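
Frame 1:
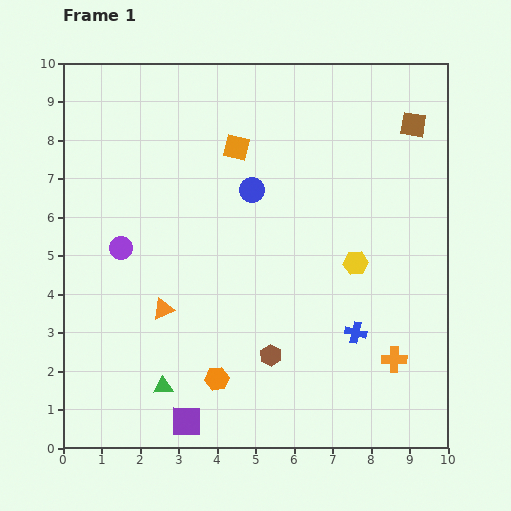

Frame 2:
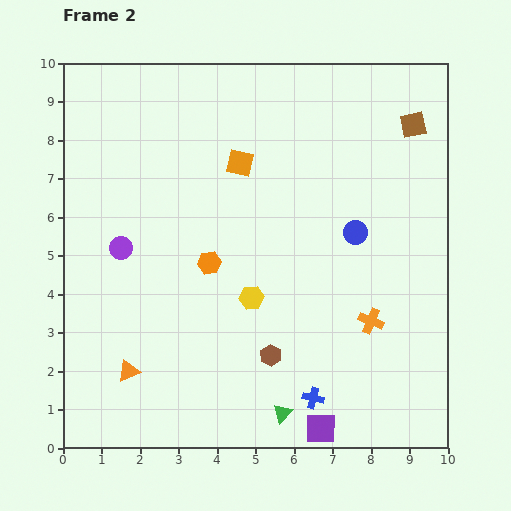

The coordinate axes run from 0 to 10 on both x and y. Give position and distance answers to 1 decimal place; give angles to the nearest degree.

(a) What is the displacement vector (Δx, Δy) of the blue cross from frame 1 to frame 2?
(-1.1, -1.7)

The blue cross was at (7.6, 3.0) in frame 1 and (6.5, 1.3) in frame 2.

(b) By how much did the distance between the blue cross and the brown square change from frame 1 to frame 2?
+2.0

Distance in frame 1: 5.6. Distance in frame 2: 7.6.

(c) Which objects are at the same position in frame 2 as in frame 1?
the brown square, the brown hexagon, the purple circle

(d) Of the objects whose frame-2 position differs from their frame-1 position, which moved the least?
the orange square

(moved 0.4)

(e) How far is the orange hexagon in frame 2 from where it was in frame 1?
3.0

The orange hexagon moved from (4.0, 1.8) to (3.8, 4.8), a distance of √(0.2² + 3.0²) ≈ 3.0.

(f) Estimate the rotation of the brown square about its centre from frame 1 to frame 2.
20° counter-clockwise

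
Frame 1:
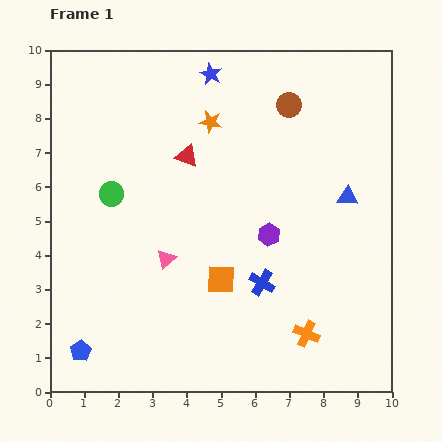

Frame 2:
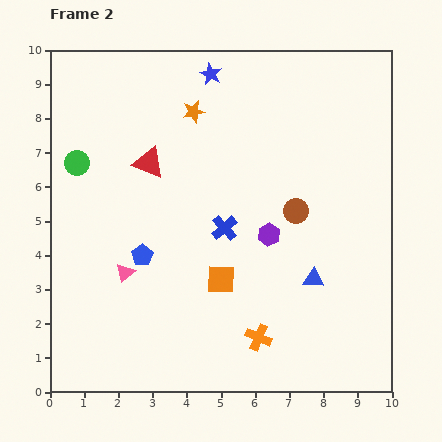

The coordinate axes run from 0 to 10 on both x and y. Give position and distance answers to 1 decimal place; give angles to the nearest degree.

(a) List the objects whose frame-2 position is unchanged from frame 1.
the blue star, the orange square, the purple hexagon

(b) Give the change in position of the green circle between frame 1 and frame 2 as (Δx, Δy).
(-1.0, 0.9)

The green circle was at (1.8, 5.8) in frame 1 and (0.8, 6.7) in frame 2.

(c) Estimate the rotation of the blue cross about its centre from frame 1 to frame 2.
18° clockwise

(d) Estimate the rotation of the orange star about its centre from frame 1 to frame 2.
25° counter-clockwise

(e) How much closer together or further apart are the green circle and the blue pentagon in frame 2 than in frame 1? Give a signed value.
-1.4

Distance in frame 1: 4.7. Distance in frame 2: 3.3.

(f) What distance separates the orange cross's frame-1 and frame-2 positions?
1.4

The orange cross moved from (7.5, 1.7) to (6.1, 1.6), a distance of √(1.4² + 0.1²) ≈ 1.4.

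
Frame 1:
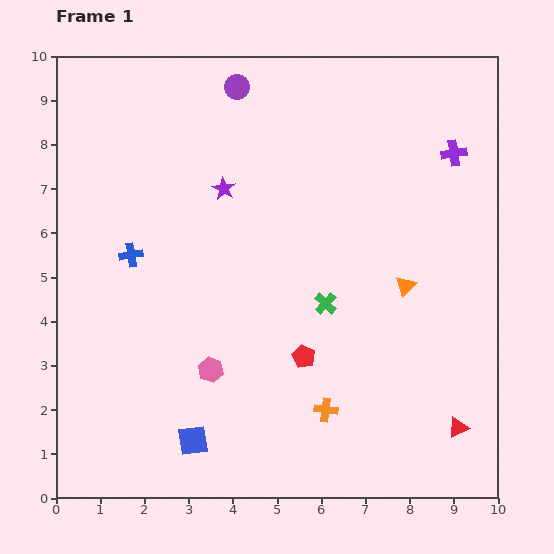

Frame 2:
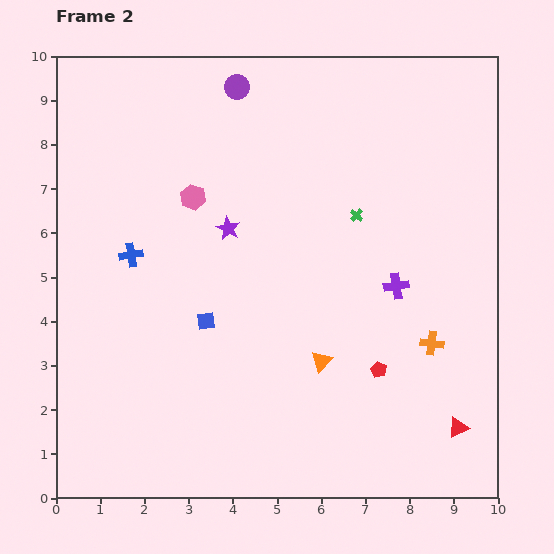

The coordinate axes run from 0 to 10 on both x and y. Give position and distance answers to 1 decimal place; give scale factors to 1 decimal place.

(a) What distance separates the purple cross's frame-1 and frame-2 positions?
3.3

The purple cross moved from (9.0, 7.8) to (7.7, 4.8), a distance of √(1.3² + 3.0²) ≈ 3.3.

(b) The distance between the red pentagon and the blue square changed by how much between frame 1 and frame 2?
+1.0

Distance in frame 1: 3.1. Distance in frame 2: 4.1.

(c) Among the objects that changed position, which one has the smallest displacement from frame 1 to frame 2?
the purple star

(moved 0.9)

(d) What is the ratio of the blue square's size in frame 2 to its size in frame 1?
0.6×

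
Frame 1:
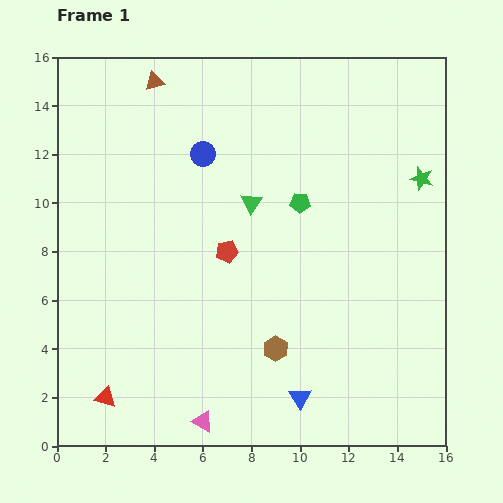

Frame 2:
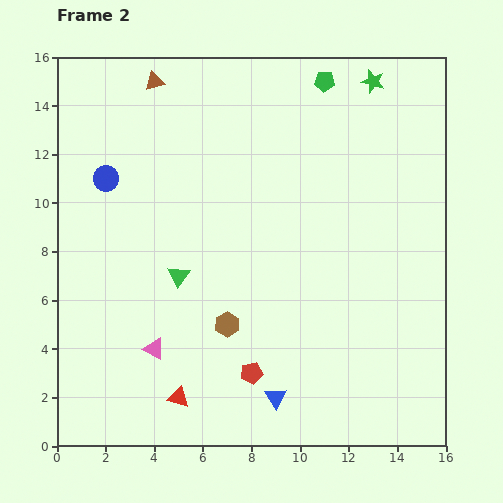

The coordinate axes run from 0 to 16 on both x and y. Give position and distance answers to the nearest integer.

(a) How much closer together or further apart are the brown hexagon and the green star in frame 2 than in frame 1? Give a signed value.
+3

Distance in frame 1: 9. Distance in frame 2: 12.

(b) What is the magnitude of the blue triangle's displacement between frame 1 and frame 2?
1

The blue triangle moved from (10, 2) to (9, 2), a distance of √(1² + 0²) ≈ 1.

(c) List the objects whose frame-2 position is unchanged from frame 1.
the brown triangle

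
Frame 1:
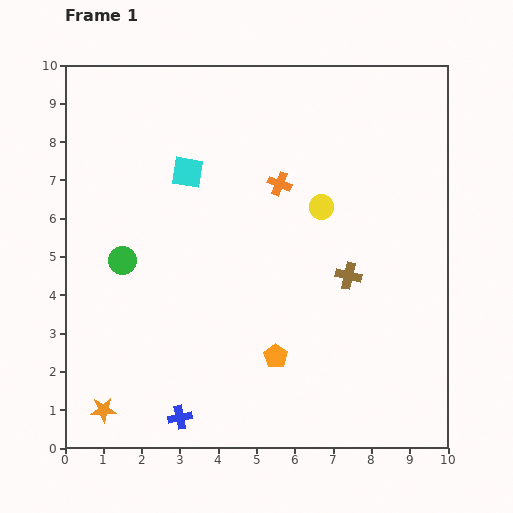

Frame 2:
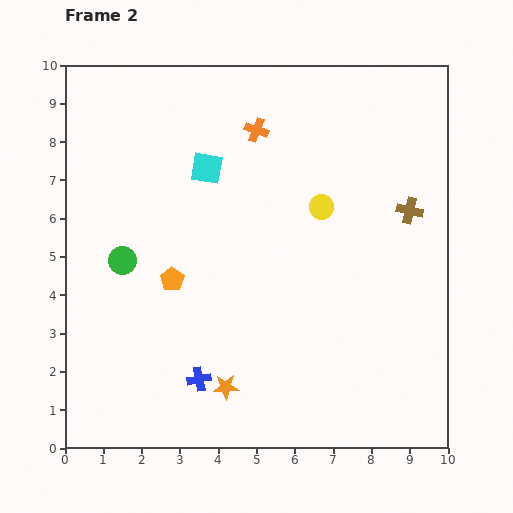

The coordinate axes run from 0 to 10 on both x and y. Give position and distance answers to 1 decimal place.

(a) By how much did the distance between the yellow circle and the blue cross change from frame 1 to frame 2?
-1.1

Distance in frame 1: 6.6. Distance in frame 2: 5.5.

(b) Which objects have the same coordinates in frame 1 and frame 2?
the green circle, the yellow circle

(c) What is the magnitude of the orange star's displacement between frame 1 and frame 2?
3.3

The orange star moved from (1.0, 1.0) to (4.2, 1.6), a distance of √(3.2² + 0.6²) ≈ 3.3.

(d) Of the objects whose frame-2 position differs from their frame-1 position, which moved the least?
the cyan square

(moved 0.5)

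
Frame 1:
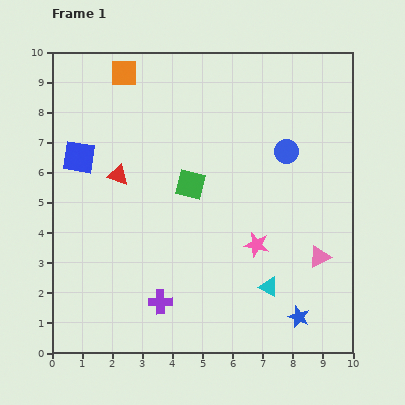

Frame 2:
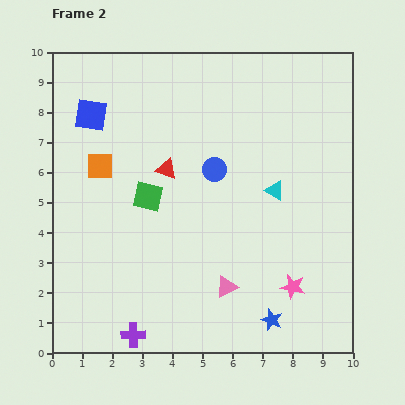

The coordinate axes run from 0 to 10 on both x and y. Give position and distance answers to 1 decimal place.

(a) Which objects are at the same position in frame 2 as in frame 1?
none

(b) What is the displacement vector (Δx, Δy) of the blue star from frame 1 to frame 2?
(-0.9, -0.1)

The blue star was at (8.2, 1.2) in frame 1 and (7.3, 1.1) in frame 2.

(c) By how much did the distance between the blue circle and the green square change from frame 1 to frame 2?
-1.0

Distance in frame 1: 3.4. Distance in frame 2: 2.4.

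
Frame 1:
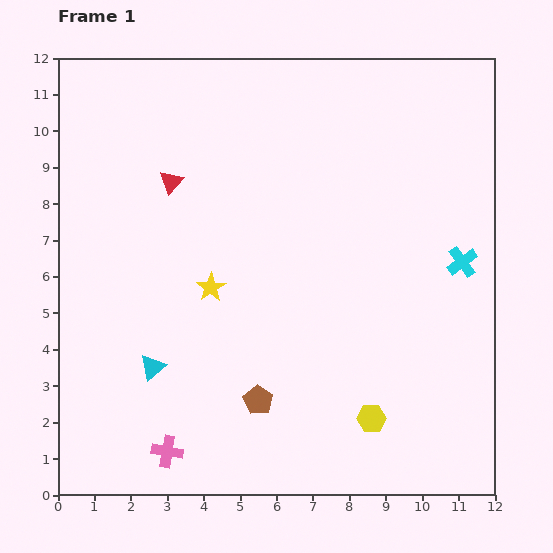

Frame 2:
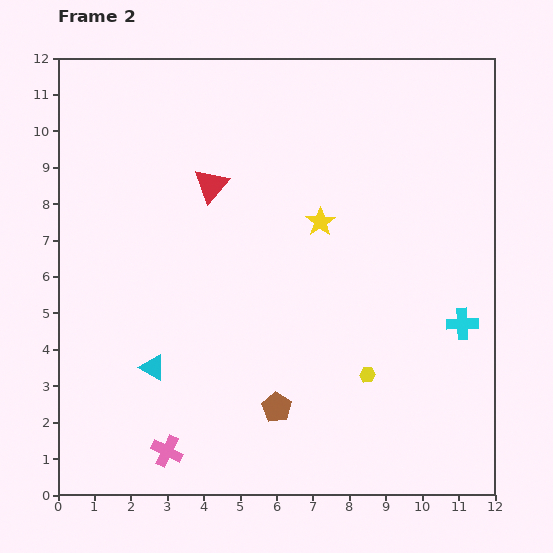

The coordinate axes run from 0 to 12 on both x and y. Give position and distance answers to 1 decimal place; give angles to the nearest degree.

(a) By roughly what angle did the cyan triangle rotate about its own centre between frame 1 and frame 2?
50° counter-clockwise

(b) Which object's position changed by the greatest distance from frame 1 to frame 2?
the yellow star

(moved 3.5; next 1.7)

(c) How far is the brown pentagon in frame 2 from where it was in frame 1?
0.5

The brown pentagon moved from (5.5, 2.6) to (6.0, 2.4), a distance of √(0.5² + 0.2²) ≈ 0.5.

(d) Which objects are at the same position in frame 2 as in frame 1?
the cyan triangle, the pink cross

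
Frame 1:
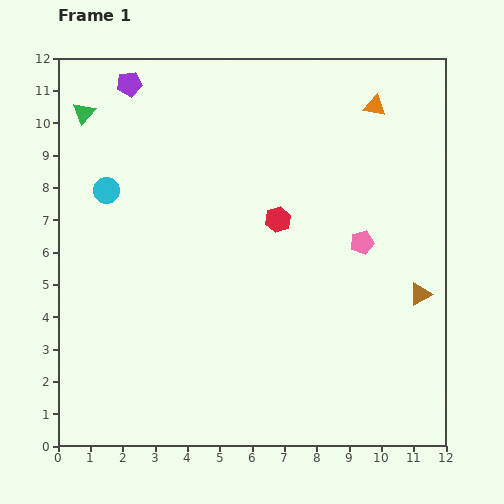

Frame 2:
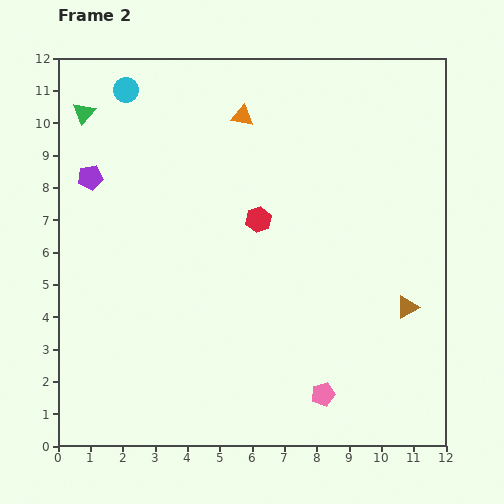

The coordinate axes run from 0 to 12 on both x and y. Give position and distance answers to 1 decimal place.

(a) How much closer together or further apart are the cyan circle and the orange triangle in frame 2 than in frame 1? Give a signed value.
-5.0

Distance in frame 1: 8.7. Distance in frame 2: 3.7.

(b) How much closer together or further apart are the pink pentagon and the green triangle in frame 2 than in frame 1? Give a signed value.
+1.9

Distance in frame 1: 9.5. Distance in frame 2: 11.4.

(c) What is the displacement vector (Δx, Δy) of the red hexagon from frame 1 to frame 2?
(-0.6, 0.0)

The red hexagon was at (6.8, 7.0) in frame 1 and (6.2, 7.0) in frame 2.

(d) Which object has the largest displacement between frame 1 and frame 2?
the pink pentagon

(moved 4.9; next 4.1)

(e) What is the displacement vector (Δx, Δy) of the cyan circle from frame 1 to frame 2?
(0.6, 3.1)

The cyan circle was at (1.5, 7.9) in frame 1 and (2.1, 11.0) in frame 2.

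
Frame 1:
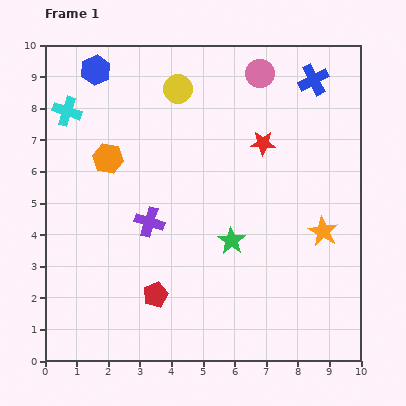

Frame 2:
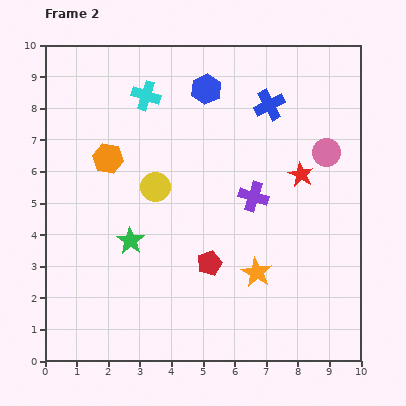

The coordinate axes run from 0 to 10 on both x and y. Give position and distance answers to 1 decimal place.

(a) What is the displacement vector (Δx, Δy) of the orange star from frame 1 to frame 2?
(-2.1, -1.3)

The orange star was at (8.8, 4.1) in frame 1 and (6.7, 2.8) in frame 2.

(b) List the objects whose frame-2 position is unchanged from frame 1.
the orange hexagon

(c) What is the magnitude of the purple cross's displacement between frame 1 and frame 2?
3.4

The purple cross moved from (3.3, 4.4) to (6.6, 5.2), a distance of √(3.3² + 0.8²) ≈ 3.4.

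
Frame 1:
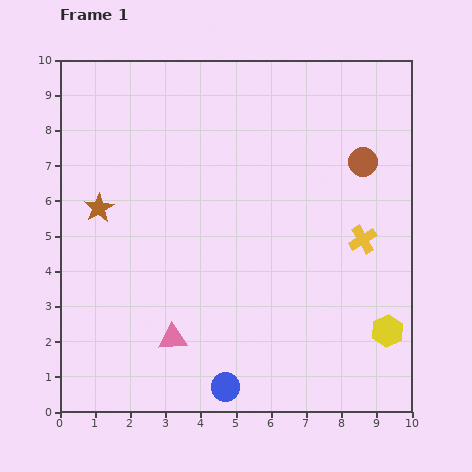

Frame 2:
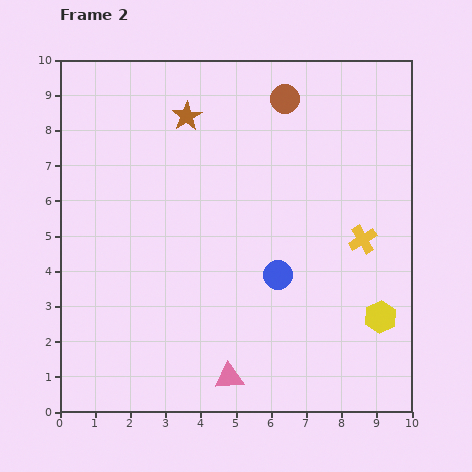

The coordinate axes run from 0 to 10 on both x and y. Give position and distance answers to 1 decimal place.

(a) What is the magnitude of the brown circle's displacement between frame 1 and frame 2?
2.8

The brown circle moved from (8.6, 7.1) to (6.4, 8.9), a distance of √(2.2² + 1.8²) ≈ 2.8.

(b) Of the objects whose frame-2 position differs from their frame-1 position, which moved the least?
the yellow hexagon

(moved 0.4)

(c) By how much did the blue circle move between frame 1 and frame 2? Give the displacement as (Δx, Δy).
(1.5, 3.2)

The blue circle was at (4.7, 0.7) in frame 1 and (6.2, 3.9) in frame 2.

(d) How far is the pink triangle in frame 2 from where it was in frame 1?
1.9

The pink triangle moved from (3.2, 2.1) to (4.8, 1.0), a distance of √(1.6² + 1.1²) ≈ 1.9.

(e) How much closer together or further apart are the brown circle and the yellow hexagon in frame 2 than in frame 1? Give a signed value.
+1.9

Distance in frame 1: 4.9. Distance in frame 2: 6.8.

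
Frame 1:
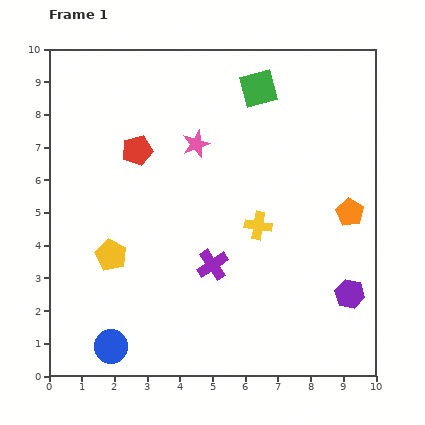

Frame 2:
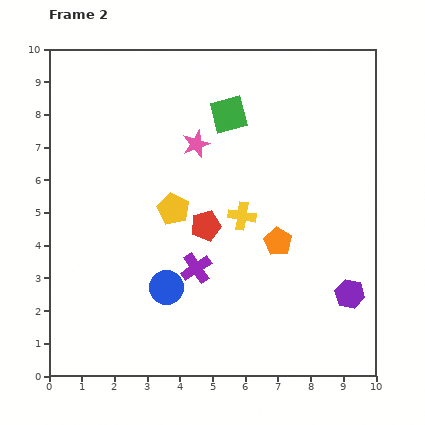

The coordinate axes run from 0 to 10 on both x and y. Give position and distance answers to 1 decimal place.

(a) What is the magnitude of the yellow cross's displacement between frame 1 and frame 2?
0.6

The yellow cross moved from (6.4, 4.6) to (5.9, 4.9), a distance of √(0.5² + 0.3²) ≈ 0.6.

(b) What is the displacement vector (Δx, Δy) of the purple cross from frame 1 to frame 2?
(-0.5, -0.1)

The purple cross was at (5.0, 3.4) in frame 1 and (4.5, 3.3) in frame 2.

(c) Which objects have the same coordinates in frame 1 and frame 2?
the purple hexagon, the pink star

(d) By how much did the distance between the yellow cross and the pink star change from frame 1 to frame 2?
-0.5

Distance in frame 1: 3.1. Distance in frame 2: 2.6.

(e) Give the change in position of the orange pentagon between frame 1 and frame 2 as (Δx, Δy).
(-2.2, -0.9)

The orange pentagon was at (9.2, 5.0) in frame 1 and (7.0, 4.1) in frame 2.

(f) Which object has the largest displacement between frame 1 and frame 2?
the red pentagon

(moved 3.1; next 2.5)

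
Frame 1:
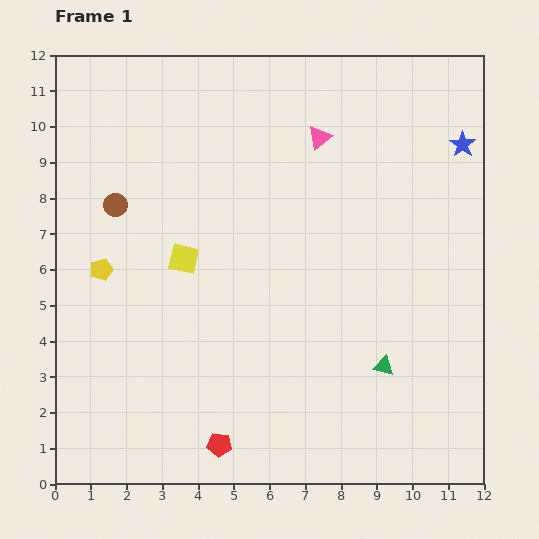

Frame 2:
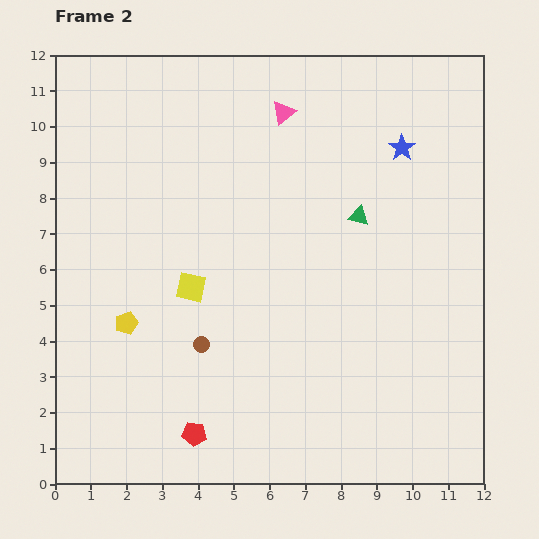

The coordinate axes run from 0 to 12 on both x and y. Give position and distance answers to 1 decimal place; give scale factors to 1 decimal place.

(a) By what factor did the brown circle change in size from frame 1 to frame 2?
0.7×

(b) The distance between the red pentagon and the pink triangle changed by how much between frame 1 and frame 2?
+0.3

Distance in frame 1: 9.0. Distance in frame 2: 9.3.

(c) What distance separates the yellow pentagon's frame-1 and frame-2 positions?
1.7

The yellow pentagon moved from (1.3, 6.0) to (2.0, 4.5), a distance of √(0.7² + 1.5²) ≈ 1.7.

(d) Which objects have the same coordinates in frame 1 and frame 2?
none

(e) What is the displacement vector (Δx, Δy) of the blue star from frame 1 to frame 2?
(-1.7, -0.1)

The blue star was at (11.4, 9.5) in frame 1 and (9.7, 9.4) in frame 2.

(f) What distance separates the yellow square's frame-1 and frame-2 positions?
0.8

The yellow square moved from (3.6, 6.3) to (3.8, 5.5), a distance of √(0.2² + 0.8²) ≈ 0.8.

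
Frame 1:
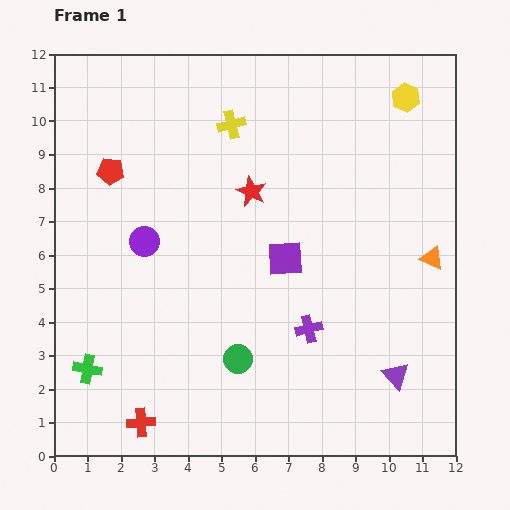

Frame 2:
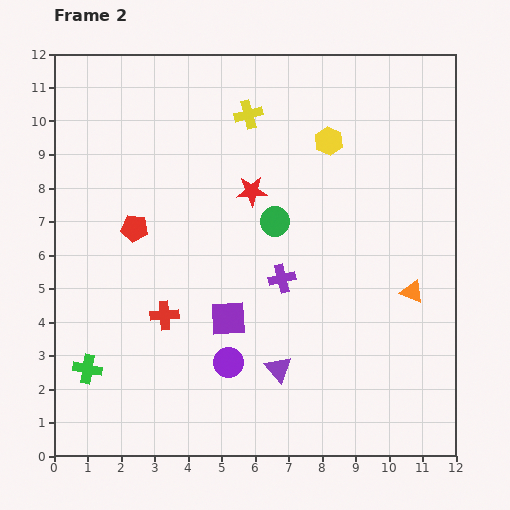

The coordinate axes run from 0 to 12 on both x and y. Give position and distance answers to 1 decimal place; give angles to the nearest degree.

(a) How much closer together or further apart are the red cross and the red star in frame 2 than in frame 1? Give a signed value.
-3.1

Distance in frame 1: 7.6. Distance in frame 2: 4.5.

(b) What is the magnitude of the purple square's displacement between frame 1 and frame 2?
2.5

The purple square moved from (6.9, 5.9) to (5.2, 4.1), a distance of √(1.7² + 1.8²) ≈ 2.5.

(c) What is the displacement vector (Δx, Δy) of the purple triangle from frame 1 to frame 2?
(-3.5, 0.2)

The purple triangle was at (10.2, 2.4) in frame 1 and (6.7, 2.6) in frame 2.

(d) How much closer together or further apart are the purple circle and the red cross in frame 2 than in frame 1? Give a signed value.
-3.0

Distance in frame 1: 5.4. Distance in frame 2: 2.4.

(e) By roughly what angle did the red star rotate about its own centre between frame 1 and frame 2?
29° counter-clockwise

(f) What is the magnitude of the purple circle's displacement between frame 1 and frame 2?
4.4

The purple circle moved from (2.7, 6.4) to (5.2, 2.8), a distance of √(2.5² + 3.6²) ≈ 4.4.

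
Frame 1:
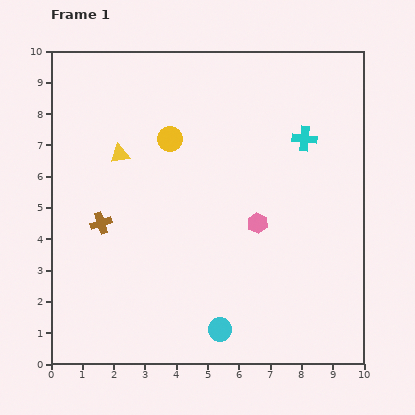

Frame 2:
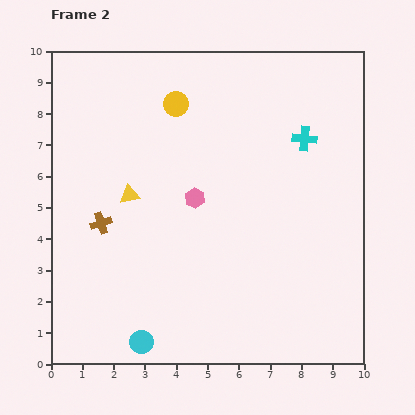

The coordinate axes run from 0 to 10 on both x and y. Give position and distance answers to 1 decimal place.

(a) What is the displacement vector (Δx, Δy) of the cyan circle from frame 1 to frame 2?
(-2.5, -0.4)

The cyan circle was at (5.4, 1.1) in frame 1 and (2.9, 0.7) in frame 2.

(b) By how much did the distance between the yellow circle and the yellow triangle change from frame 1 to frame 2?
+1.6

Distance in frame 1: 1.7. Distance in frame 2: 3.3.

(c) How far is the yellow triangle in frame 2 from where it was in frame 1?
1.3

The yellow triangle moved from (2.2, 6.7) to (2.5, 5.4), a distance of √(0.3² + 1.3²) ≈ 1.3.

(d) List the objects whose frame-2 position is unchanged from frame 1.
the cyan cross, the brown cross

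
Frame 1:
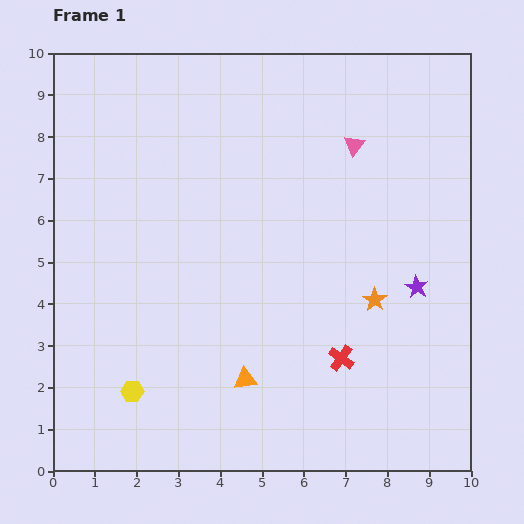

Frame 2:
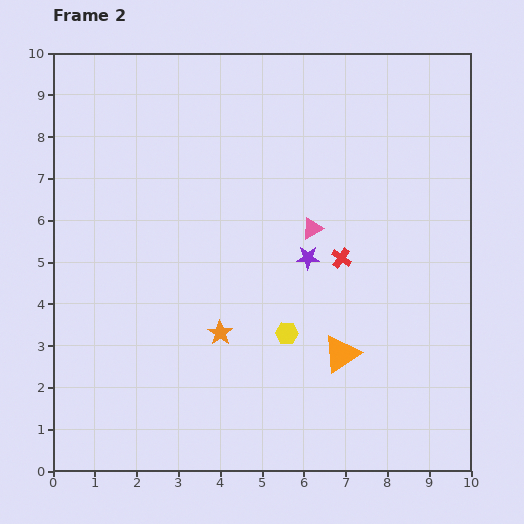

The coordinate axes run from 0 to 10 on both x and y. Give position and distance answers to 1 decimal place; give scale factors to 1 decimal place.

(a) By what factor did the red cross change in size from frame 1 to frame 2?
0.8×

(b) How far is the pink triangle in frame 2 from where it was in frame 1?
2.2

The pink triangle moved from (7.2, 7.8) to (6.2, 5.8), a distance of √(1.0² + 2.0²) ≈ 2.2.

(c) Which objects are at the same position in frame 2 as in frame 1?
none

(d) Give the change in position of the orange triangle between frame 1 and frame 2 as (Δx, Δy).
(2.3, 0.6)

The orange triangle was at (4.6, 2.2) in frame 1 and (6.9, 2.8) in frame 2.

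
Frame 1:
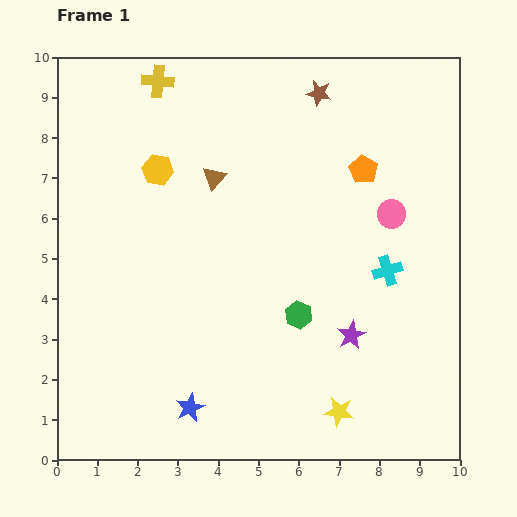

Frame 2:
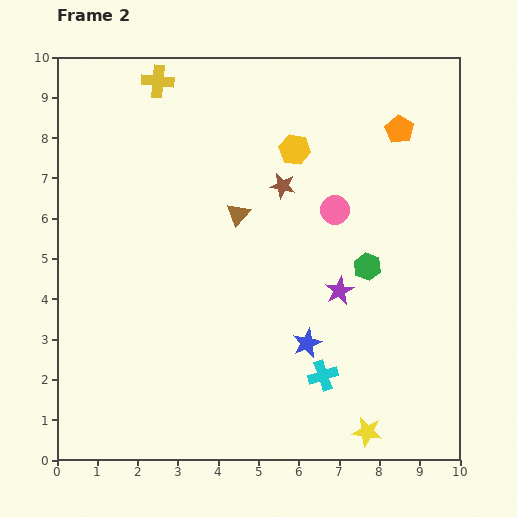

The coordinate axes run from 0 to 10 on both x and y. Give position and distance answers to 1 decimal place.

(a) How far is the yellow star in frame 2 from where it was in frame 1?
0.9

The yellow star moved from (7.0, 1.2) to (7.7, 0.7), a distance of √(0.7² + 0.5²) ≈ 0.9.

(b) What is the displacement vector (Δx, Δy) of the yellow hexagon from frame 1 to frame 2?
(3.4, 0.5)

The yellow hexagon was at (2.5, 7.2) in frame 1 and (5.9, 7.7) in frame 2.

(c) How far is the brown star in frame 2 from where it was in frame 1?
2.5

The brown star moved from (6.5, 9.1) to (5.6, 6.8), a distance of √(0.9² + 2.3²) ≈ 2.5.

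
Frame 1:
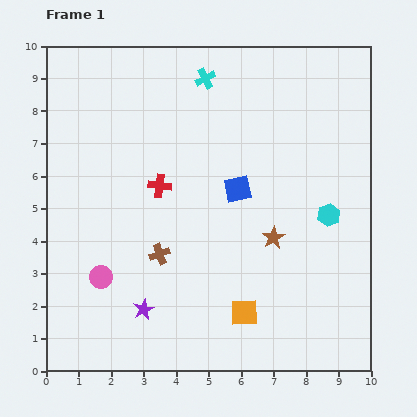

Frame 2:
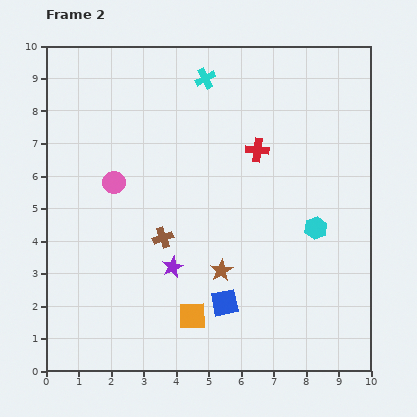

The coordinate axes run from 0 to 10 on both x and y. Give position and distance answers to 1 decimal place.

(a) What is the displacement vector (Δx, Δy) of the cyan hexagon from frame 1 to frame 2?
(-0.4, -0.4)

The cyan hexagon was at (8.7, 4.8) in frame 1 and (8.3, 4.4) in frame 2.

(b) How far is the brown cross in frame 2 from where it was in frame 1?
0.5

The brown cross moved from (3.5, 3.6) to (3.6, 4.1), a distance of √(0.1² + 0.5²) ≈ 0.5.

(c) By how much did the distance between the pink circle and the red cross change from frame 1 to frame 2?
+1.2

Distance in frame 1: 3.3. Distance in frame 2: 4.5.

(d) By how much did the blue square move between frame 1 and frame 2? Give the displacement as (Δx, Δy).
(-0.4, -3.5)

The blue square was at (5.9, 5.6) in frame 1 and (5.5, 2.1) in frame 2.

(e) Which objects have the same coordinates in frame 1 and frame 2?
the cyan cross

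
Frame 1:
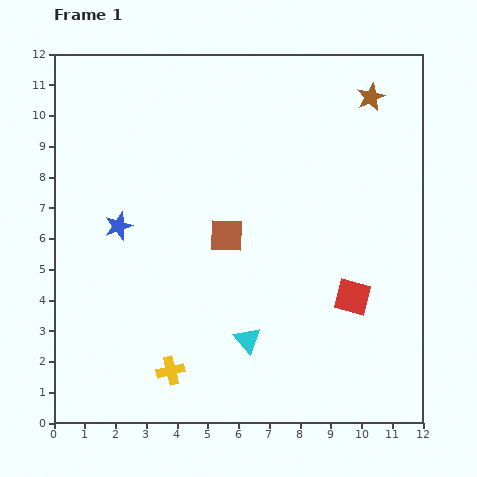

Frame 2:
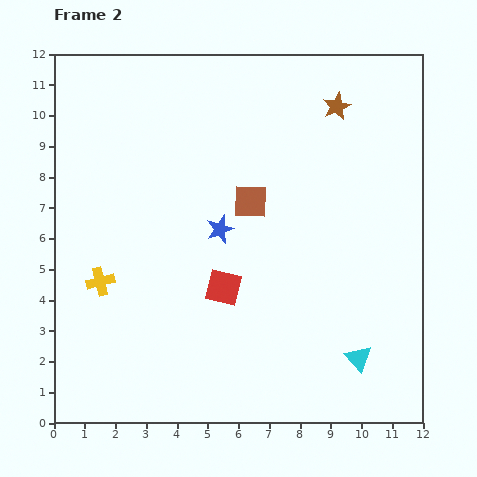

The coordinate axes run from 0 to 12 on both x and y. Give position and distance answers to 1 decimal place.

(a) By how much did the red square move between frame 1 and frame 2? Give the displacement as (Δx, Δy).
(-4.2, 0.3)

The red square was at (9.7, 4.1) in frame 1 and (5.5, 4.4) in frame 2.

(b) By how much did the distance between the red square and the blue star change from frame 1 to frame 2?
-6.0

Distance in frame 1: 7.9. Distance in frame 2: 1.9.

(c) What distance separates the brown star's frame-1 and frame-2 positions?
1.1

The brown star moved from (10.3, 10.6) to (9.2, 10.3), a distance of √(1.1² + 0.3²) ≈ 1.1.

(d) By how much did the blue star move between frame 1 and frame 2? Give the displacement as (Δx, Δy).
(3.3, -0.1)

The blue star was at (2.1, 6.4) in frame 1 and (5.4, 6.3) in frame 2.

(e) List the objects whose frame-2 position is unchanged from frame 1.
none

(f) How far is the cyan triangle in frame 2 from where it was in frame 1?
3.6

The cyan triangle moved from (6.3, 2.7) to (9.9, 2.1), a distance of √(3.6² + 0.6²) ≈ 3.6.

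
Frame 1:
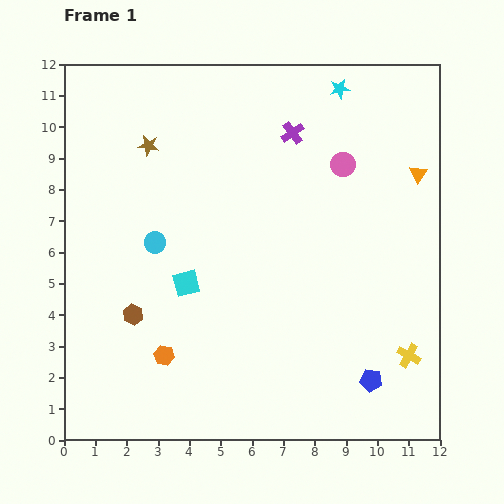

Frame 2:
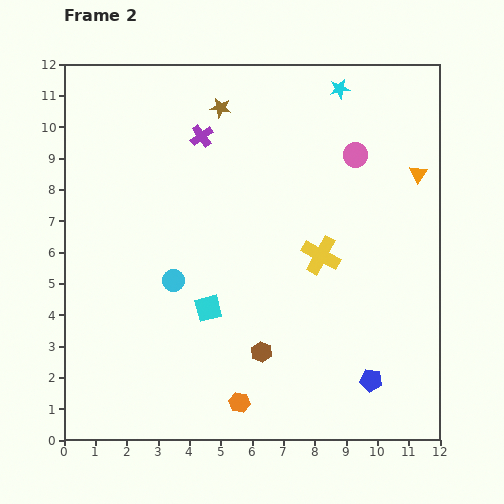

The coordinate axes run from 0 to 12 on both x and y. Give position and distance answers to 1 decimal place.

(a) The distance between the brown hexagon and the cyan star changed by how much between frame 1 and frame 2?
-1.0

Distance in frame 1: 9.8. Distance in frame 2: 8.8.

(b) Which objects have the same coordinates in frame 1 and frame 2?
the blue pentagon, the orange triangle, the cyan star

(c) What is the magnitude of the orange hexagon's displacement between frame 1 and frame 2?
2.8

The orange hexagon moved from (3.2, 2.7) to (5.6, 1.2), a distance of √(2.4² + 1.5²) ≈ 2.8.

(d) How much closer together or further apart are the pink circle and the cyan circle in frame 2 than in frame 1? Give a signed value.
+0.5

Distance in frame 1: 6.5. Distance in frame 2: 7.0.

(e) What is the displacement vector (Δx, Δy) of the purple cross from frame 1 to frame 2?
(-2.9, -0.1)

The purple cross was at (7.3, 9.8) in frame 1 and (4.4, 9.7) in frame 2.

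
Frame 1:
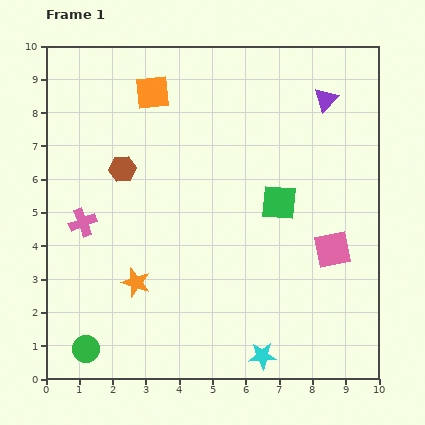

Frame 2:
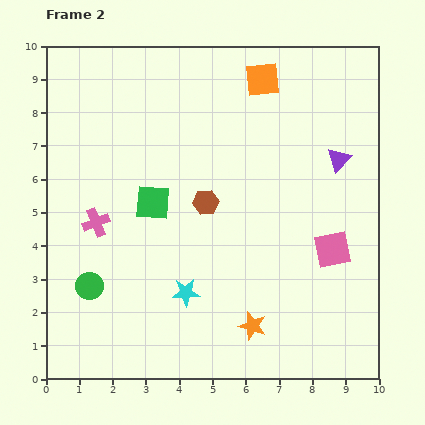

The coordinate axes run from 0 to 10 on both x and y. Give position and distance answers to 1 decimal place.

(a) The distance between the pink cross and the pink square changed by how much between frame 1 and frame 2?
-0.4

Distance in frame 1: 7.5. Distance in frame 2: 7.1.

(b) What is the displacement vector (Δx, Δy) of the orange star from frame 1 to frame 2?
(3.5, -1.3)

The orange star was at (2.7, 2.9) in frame 1 and (6.2, 1.6) in frame 2.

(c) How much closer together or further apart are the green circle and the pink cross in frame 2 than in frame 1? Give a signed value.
-1.9

Distance in frame 1: 3.8. Distance in frame 2: 1.9.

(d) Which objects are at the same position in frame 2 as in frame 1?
the pink square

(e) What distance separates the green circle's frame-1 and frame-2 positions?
1.9

The green circle moved from (1.2, 0.9) to (1.3, 2.8), a distance of √(0.1² + 1.9²) ≈ 1.9.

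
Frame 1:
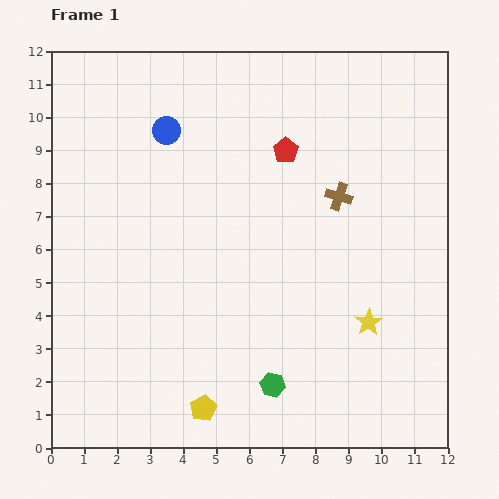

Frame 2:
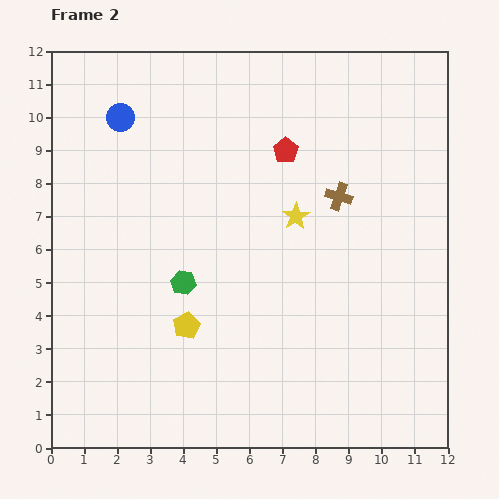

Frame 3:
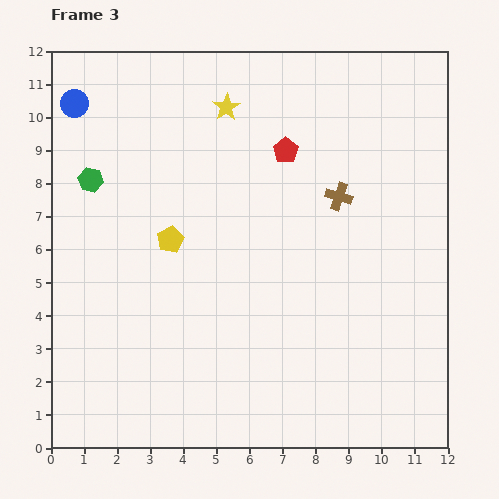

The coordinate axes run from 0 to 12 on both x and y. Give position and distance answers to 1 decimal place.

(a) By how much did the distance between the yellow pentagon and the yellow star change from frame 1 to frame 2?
-0.9

Distance in frame 1: 5.6. Distance in frame 2: 4.7.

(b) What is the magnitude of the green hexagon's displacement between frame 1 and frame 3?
8.3

The green hexagon moved from (6.7, 1.9) to (1.2, 8.1), a distance of √(5.5² + 6.2²) ≈ 8.3.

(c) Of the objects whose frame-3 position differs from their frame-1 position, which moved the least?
the blue circle

(moved 2.9)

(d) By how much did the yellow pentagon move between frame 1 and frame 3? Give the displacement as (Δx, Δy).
(-1.0, 5.1)

The yellow pentagon was at (4.6, 1.2) in frame 1 and (3.6, 6.3) in frame 3.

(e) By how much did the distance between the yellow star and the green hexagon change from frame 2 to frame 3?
+0.8

Distance in frame 2: 3.9. Distance in frame 3: 4.7.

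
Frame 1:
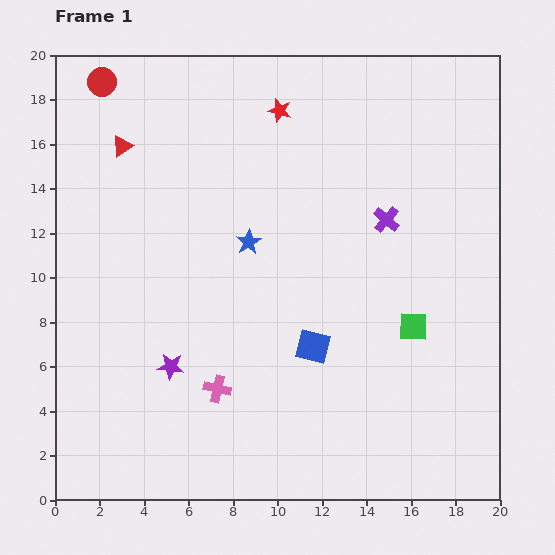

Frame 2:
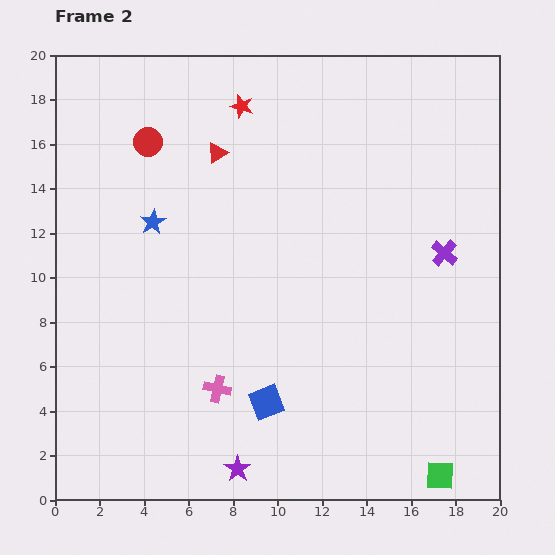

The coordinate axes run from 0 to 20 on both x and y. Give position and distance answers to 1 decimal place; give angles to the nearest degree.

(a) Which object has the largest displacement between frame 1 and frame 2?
the green square

(moved 6.8; next 5.5)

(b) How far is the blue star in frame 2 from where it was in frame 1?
4.4

The blue star moved from (8.7, 11.6) to (4.4, 12.5), a distance of √(4.3² + 0.9²) ≈ 4.4.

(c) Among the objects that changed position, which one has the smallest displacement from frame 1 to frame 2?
the red star

(moved 1.7)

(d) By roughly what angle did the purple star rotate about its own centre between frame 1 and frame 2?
29° clockwise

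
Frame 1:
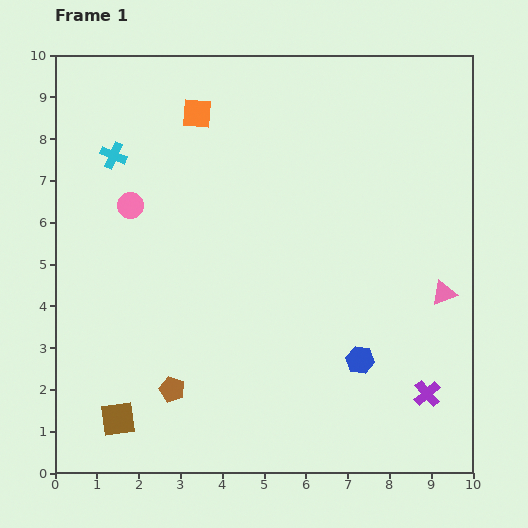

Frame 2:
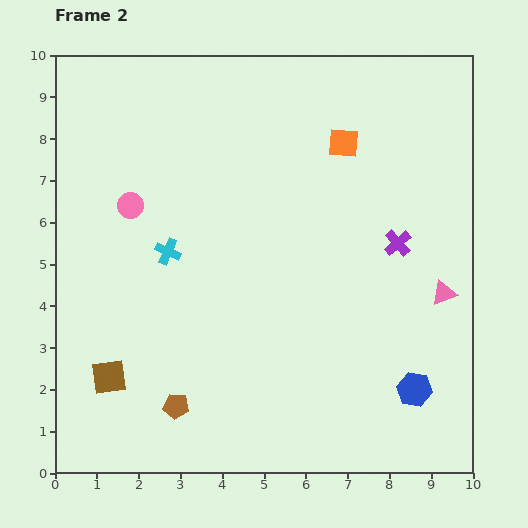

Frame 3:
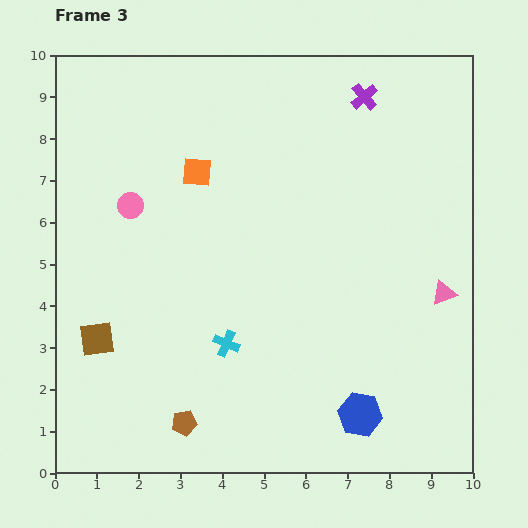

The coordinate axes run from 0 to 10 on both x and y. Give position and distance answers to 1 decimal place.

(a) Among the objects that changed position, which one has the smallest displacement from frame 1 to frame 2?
the brown pentagon

(moved 0.4)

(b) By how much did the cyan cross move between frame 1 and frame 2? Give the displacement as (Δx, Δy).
(1.3, -2.3)

The cyan cross was at (1.4, 7.6) in frame 1 and (2.7, 5.3) in frame 2.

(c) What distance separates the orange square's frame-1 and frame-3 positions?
1.4

The orange square moved from (3.4, 8.6) to (3.4, 7.2), a distance of √(0.0² + 1.4²) ≈ 1.4.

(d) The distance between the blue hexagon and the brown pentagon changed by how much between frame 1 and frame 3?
-0.4

Distance in frame 1: 4.6. Distance in frame 3: 4.2.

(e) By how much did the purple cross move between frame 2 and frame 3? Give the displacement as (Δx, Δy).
(-0.8, 3.5)

The purple cross was at (8.2, 5.5) in frame 2 and (7.4, 9.0) in frame 3.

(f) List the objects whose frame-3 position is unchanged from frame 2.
the pink triangle, the pink circle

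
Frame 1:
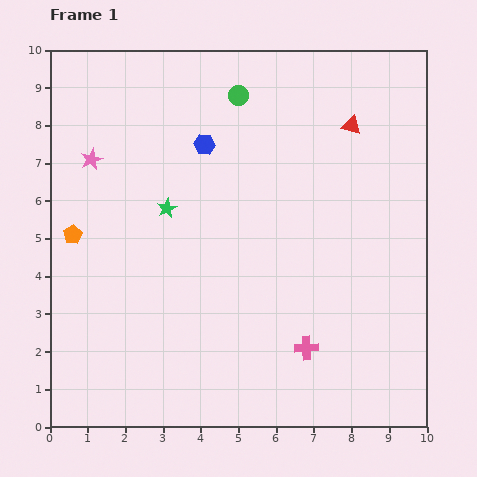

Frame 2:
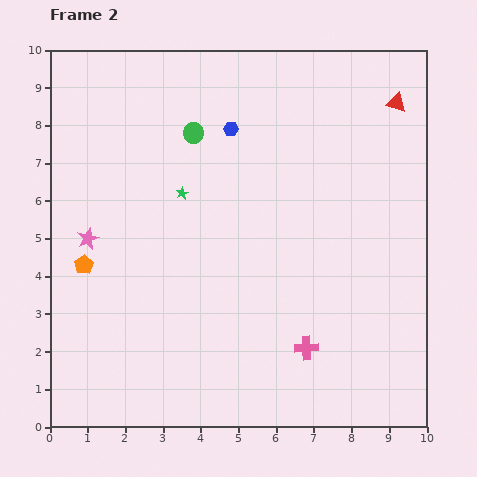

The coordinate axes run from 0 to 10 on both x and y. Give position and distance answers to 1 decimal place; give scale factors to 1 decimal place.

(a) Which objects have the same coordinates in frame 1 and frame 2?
the pink cross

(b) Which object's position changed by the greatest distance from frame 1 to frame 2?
the pink star

(moved 2.1; next 1.6)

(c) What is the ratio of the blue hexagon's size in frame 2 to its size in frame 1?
0.7×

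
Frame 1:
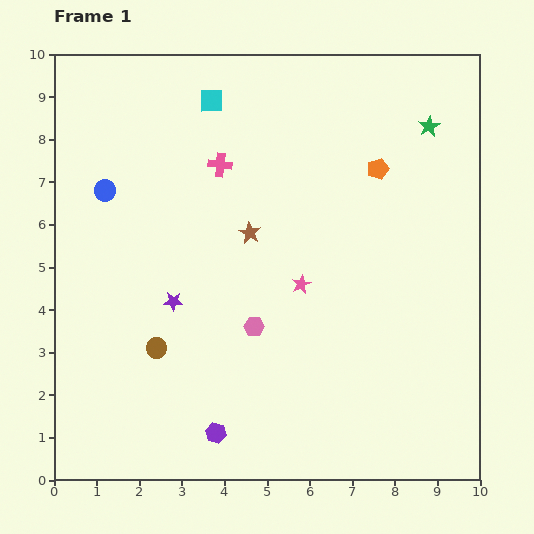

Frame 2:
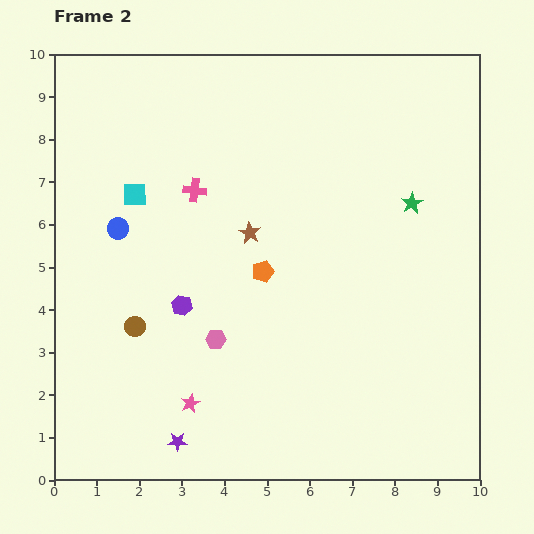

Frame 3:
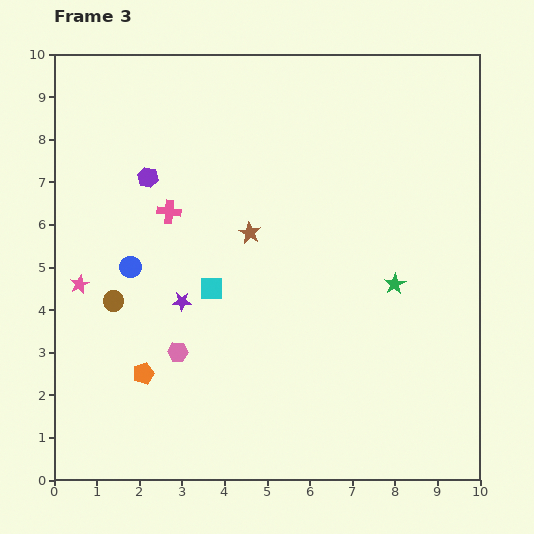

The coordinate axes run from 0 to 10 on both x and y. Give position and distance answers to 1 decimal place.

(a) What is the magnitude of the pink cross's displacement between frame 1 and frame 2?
0.8

The pink cross moved from (3.9, 7.4) to (3.3, 6.8), a distance of √(0.6² + 0.6²) ≈ 0.8.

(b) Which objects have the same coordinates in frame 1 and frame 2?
the brown star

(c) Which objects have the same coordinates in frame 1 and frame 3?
the brown star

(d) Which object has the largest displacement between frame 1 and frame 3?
the orange pentagon

(moved 7.3; next 6.2)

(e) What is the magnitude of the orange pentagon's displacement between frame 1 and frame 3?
7.3

The orange pentagon moved from (7.6, 7.3) to (2.1, 2.5), a distance of √(5.5² + 4.8²) ≈ 7.3.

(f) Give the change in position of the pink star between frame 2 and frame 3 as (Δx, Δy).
(-2.6, 2.8)

The pink star was at (3.2, 1.8) in frame 2 and (0.6, 4.6) in frame 3.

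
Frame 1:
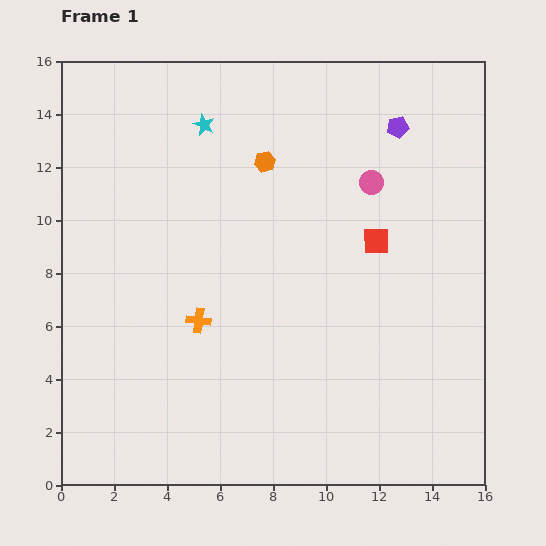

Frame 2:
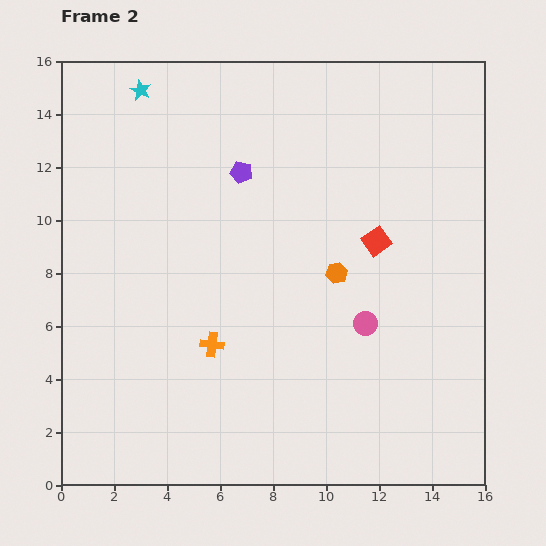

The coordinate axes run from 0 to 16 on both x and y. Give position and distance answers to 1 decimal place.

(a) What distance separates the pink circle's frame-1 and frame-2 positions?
5.3

The pink circle moved from (11.7, 11.4) to (11.5, 6.1), a distance of √(0.2² + 5.3²) ≈ 5.3.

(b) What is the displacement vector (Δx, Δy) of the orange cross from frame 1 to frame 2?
(0.5, -0.9)

The orange cross was at (5.2, 6.2) in frame 1 and (5.7, 5.3) in frame 2.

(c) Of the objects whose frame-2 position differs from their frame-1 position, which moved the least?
the orange cross

(moved 1.0)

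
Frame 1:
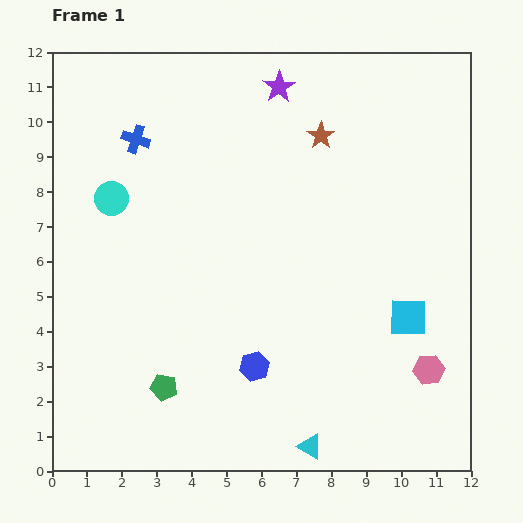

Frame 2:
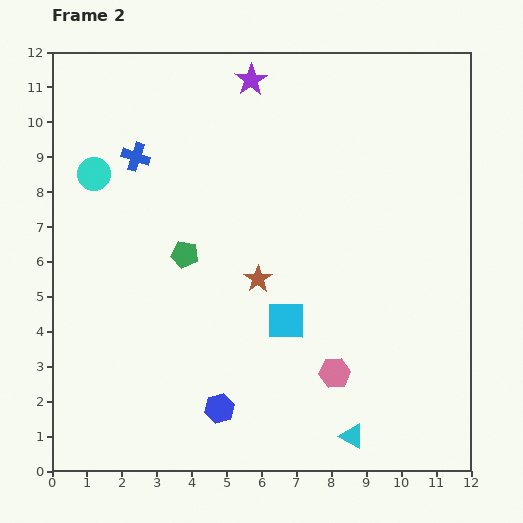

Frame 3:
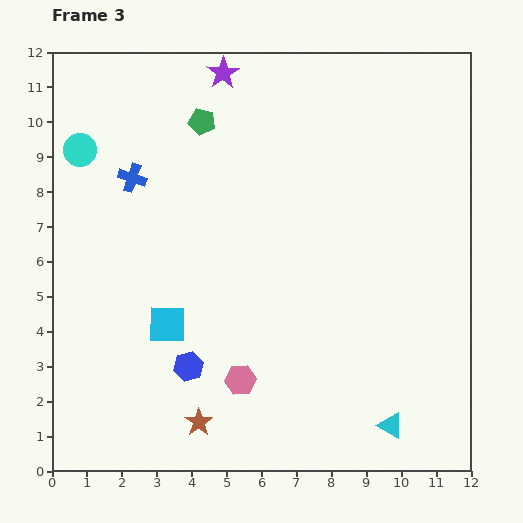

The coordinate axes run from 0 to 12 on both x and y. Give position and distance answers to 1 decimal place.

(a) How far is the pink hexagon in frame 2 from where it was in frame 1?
2.7

The pink hexagon moved from (10.8, 2.9) to (8.1, 2.8), a distance of √(2.7² + 0.1²) ≈ 2.7.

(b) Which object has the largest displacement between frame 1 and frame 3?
the brown star

(moved 8.9; next 7.7)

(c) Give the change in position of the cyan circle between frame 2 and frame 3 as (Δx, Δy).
(-0.4, 0.7)

The cyan circle was at (1.2, 8.5) in frame 2 and (0.8, 9.2) in frame 3.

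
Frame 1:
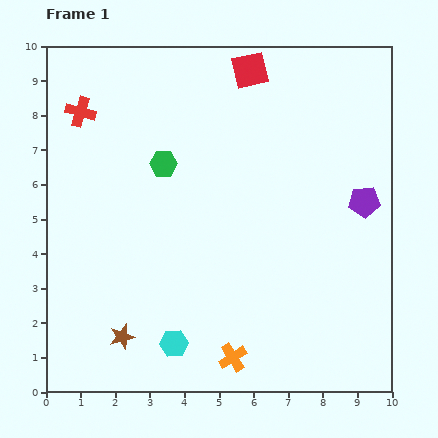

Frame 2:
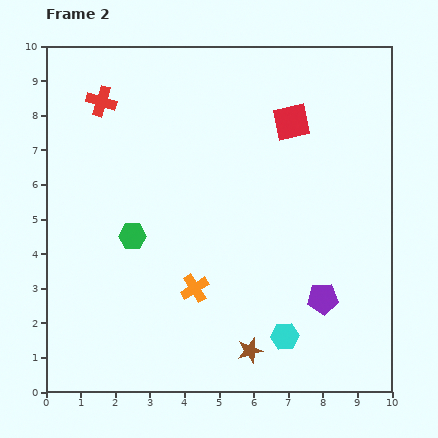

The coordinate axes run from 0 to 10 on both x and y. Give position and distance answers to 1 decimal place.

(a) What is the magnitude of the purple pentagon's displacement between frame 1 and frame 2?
3.0

The purple pentagon moved from (9.2, 5.5) to (8.0, 2.7), a distance of √(1.2² + 2.8²) ≈ 3.0.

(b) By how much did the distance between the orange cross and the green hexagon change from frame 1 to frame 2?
-3.6

Distance in frame 1: 5.9. Distance in frame 2: 2.3.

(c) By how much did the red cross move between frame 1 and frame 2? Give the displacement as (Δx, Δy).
(0.6, 0.3)

The red cross was at (1.0, 8.1) in frame 1 and (1.6, 8.4) in frame 2.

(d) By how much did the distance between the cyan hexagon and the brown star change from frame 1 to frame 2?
-0.4

Distance in frame 1: 1.5. Distance in frame 2: 1.1.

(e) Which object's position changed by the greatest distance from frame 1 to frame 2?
the brown star

(moved 3.7; next 3.2)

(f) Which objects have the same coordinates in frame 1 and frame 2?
none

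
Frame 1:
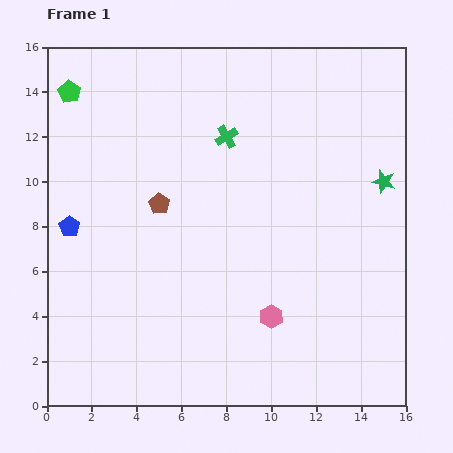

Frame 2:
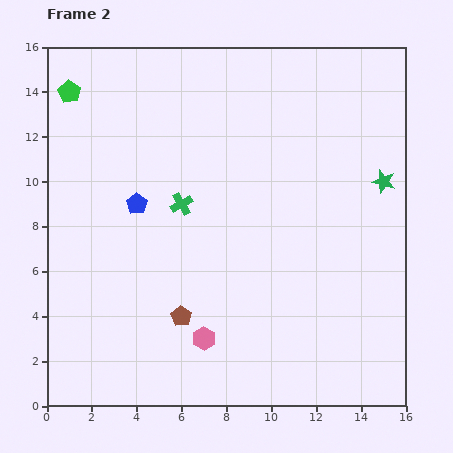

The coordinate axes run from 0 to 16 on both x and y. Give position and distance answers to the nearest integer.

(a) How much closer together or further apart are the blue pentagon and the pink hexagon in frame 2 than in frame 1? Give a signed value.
-3

Distance in frame 1: 10. Distance in frame 2: 7.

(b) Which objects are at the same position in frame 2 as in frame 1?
the green pentagon, the green star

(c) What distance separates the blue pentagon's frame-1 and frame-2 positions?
3

The blue pentagon moved from (1, 8) to (4, 9), a distance of √(3² + 1²) ≈ 3.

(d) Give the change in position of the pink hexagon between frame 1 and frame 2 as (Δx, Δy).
(-3, -1)

The pink hexagon was at (10, 4) in frame 1 and (7, 3) in frame 2.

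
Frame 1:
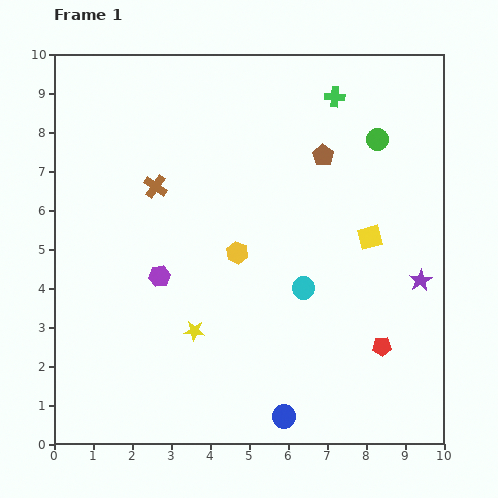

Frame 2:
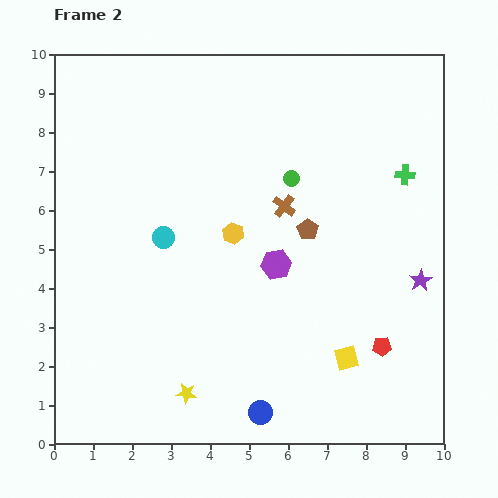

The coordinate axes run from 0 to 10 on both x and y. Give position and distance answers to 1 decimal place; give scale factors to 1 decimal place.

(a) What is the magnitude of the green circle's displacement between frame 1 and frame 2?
2.4

The green circle moved from (8.3, 7.8) to (6.1, 6.8), a distance of √(2.2² + 1.0²) ≈ 2.4.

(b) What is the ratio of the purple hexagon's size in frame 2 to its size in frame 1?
1.4×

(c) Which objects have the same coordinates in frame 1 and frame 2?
the red pentagon, the purple star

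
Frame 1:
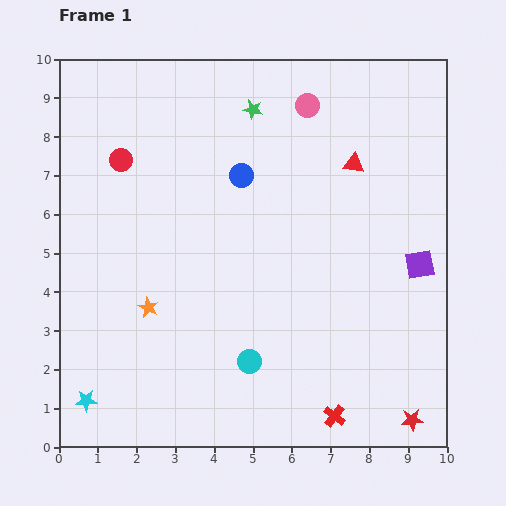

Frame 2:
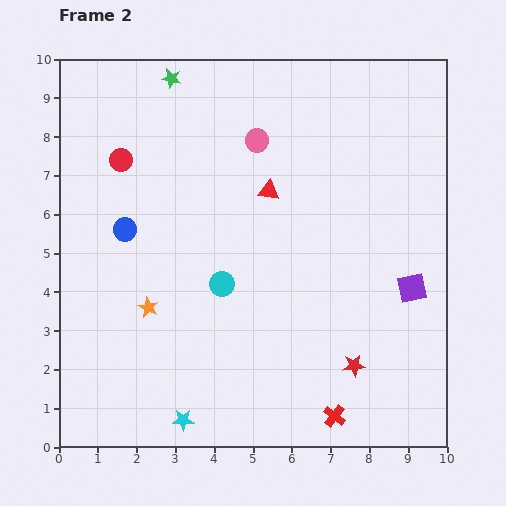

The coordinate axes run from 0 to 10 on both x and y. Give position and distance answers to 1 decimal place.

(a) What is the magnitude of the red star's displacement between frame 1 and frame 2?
2.1

The red star moved from (9.1, 0.7) to (7.6, 2.1), a distance of √(1.5² + 1.4²) ≈ 2.1.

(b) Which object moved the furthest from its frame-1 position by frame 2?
the blue circle

(moved 3.3; next 2.5)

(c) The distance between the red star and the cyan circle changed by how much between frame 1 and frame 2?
-0.5

Distance in frame 1: 4.5. Distance in frame 2: 4.0.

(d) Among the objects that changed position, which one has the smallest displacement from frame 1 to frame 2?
the purple square

(moved 0.6)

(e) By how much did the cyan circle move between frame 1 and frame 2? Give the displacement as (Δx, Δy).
(-0.7, 2.0)

The cyan circle was at (4.9, 2.2) in frame 1 and (4.2, 4.2) in frame 2.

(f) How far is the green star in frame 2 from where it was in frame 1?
2.2

The green star moved from (5.0, 8.7) to (2.9, 9.5), a distance of √(2.1² + 0.8²) ≈ 2.2.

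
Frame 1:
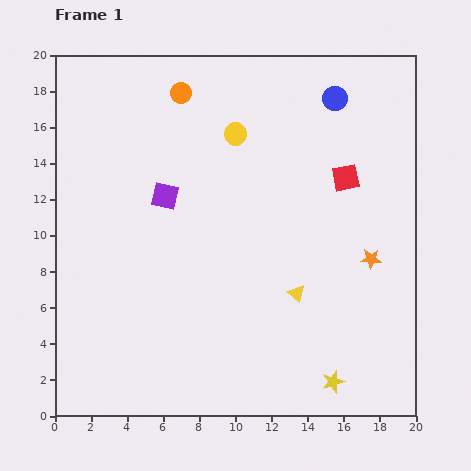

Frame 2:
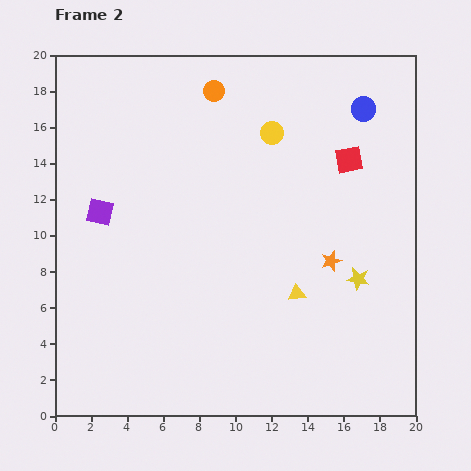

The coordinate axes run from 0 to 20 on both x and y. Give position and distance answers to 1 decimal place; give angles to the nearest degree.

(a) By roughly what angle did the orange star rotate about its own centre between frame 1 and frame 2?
23° counter-clockwise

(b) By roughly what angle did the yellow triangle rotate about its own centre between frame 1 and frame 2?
50° counter-clockwise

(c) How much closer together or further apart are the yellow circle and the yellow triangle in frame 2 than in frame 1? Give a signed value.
-0.4

Distance in frame 1: 9.4. Distance in frame 2: 9.0.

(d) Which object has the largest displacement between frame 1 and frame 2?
the yellow star

(moved 5.9; next 3.7)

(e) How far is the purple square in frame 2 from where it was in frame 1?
3.7

The purple square moved from (6.1, 12.2) to (2.5, 11.3), a distance of √(3.6² + 0.9²) ≈ 3.7.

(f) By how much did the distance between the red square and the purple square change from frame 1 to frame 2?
+4.1

Distance in frame 1: 10.0. Distance in frame 2: 14.1.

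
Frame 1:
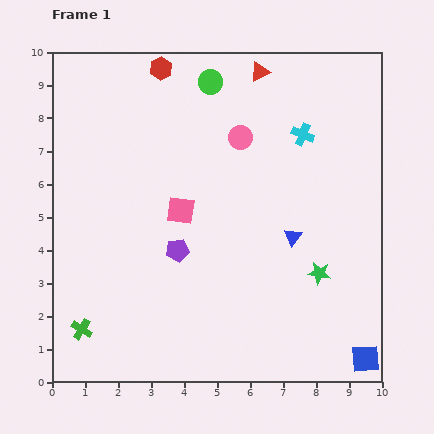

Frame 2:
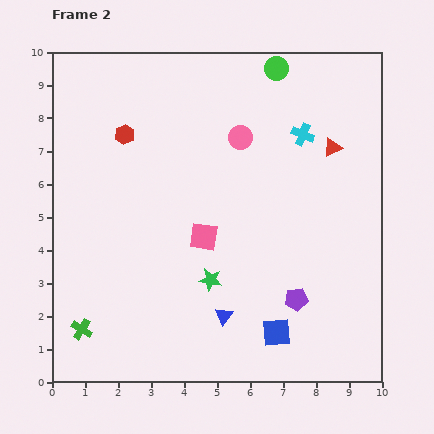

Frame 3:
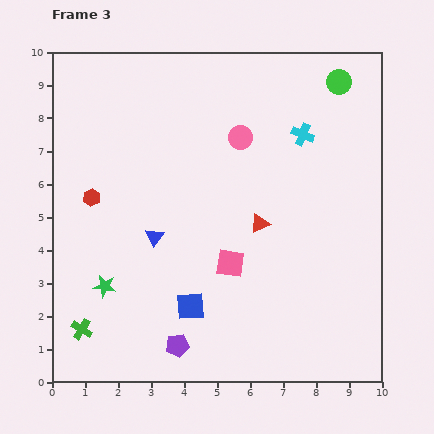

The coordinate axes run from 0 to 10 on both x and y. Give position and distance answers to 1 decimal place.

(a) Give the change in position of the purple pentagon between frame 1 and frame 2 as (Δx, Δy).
(3.6, -1.5)

The purple pentagon was at (3.8, 4.0) in frame 1 and (7.4, 2.5) in frame 2.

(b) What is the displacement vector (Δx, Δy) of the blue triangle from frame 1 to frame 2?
(-2.1, -2.4)

The blue triangle was at (7.3, 4.4) in frame 1 and (5.2, 2.0) in frame 2.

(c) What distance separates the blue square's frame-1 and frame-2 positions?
2.8

The blue square moved from (9.5, 0.7) to (6.8, 1.5), a distance of √(2.7² + 0.8²) ≈ 2.8.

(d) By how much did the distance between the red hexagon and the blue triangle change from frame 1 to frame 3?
-4.3

Distance in frame 1: 6.5. Distance in frame 3: 2.2.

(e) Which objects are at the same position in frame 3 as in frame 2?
the pink circle, the green cross, the cyan cross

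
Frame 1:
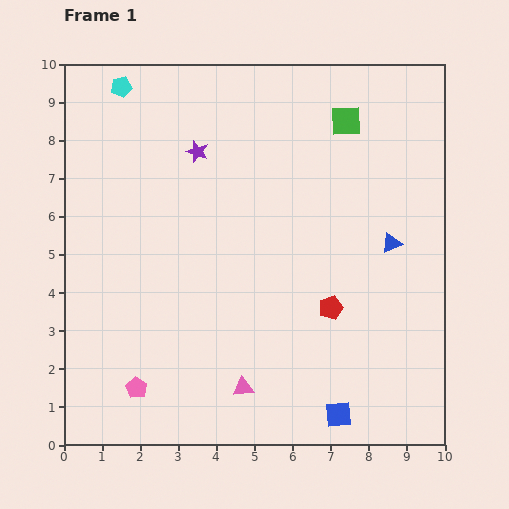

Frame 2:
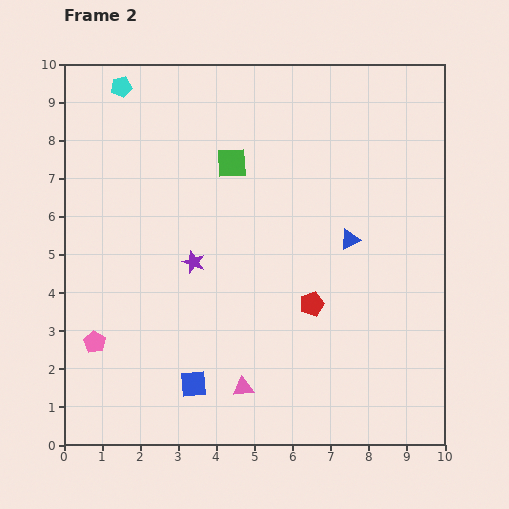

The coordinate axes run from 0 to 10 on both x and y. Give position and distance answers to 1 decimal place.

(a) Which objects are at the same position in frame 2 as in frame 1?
the pink triangle, the cyan pentagon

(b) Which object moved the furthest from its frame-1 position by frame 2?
the blue square

(moved 3.9; next 3.2)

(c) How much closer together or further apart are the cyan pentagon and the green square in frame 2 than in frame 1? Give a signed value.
-2.5

Distance in frame 1: 6.0. Distance in frame 2: 3.5.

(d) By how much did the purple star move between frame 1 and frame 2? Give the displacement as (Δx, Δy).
(-0.1, -2.9)

The purple star was at (3.5, 7.7) in frame 1 and (3.4, 4.8) in frame 2.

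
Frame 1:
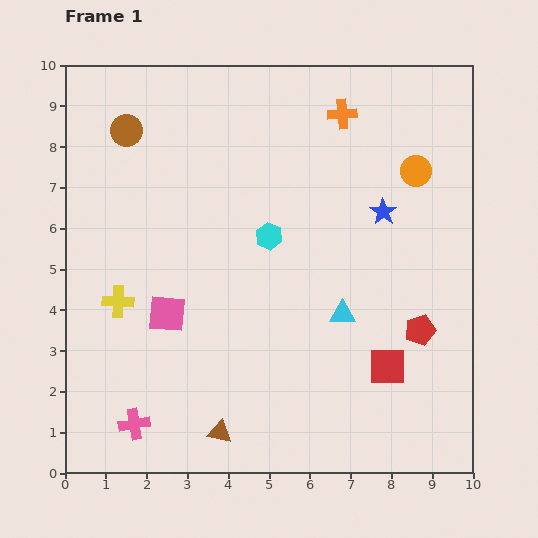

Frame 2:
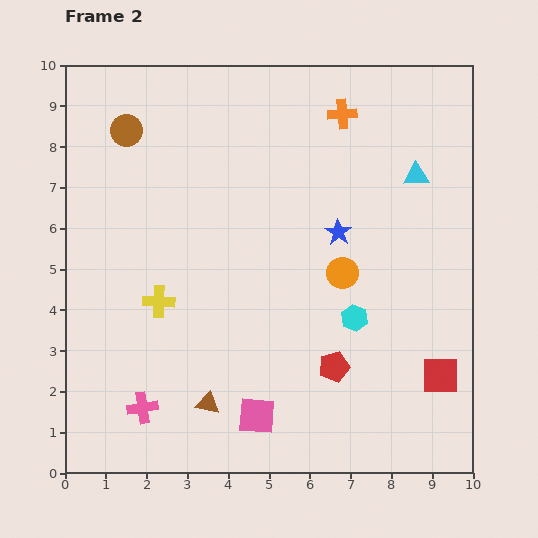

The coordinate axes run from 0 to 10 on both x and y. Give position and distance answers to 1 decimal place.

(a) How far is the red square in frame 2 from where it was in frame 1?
1.3

The red square moved from (7.9, 2.6) to (9.2, 2.4), a distance of √(1.3² + 0.2²) ≈ 1.3.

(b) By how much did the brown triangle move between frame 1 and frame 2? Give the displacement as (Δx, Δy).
(-0.3, 0.7)

The brown triangle was at (3.8, 1.0) in frame 1 and (3.5, 1.7) in frame 2.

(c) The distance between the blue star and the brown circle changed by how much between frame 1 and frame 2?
-0.8

Distance in frame 1: 6.6. Distance in frame 2: 5.8.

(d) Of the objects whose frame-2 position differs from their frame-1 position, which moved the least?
the pink cross

(moved 0.4)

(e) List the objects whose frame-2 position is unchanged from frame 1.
the brown circle, the orange cross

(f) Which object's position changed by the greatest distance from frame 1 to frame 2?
the cyan triangle

(moved 3.8; next 3.3)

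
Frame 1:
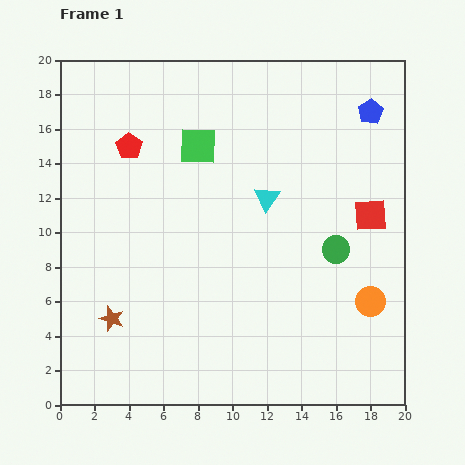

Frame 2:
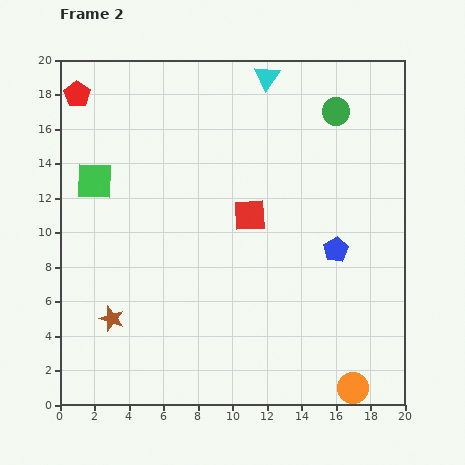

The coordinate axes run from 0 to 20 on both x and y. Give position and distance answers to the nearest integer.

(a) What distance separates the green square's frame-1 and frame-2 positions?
6

The green square moved from (8, 15) to (2, 13), a distance of √(6² + 2²) ≈ 6.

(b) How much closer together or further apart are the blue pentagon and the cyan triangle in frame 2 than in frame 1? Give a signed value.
+3

Distance in frame 1: 8. Distance in frame 2: 11.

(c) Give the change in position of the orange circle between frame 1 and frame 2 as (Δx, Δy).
(-1, -5)

The orange circle was at (18, 6) in frame 1 and (17, 1) in frame 2.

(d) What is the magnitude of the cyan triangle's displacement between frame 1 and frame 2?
7

The cyan triangle moved from (12, 12) to (12, 19), a distance of √(0² + 7²) ≈ 7.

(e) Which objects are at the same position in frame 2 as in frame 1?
the brown star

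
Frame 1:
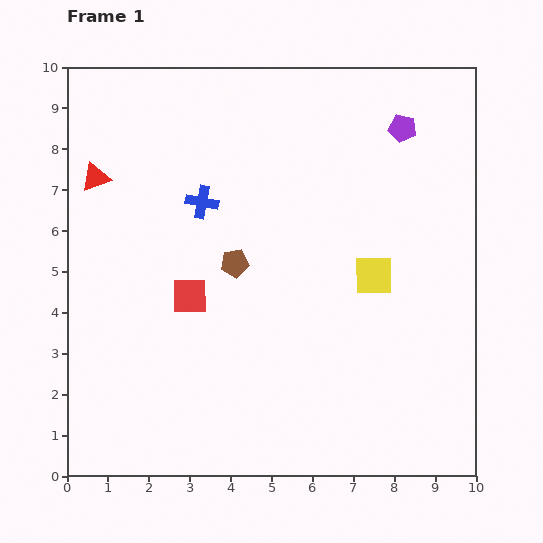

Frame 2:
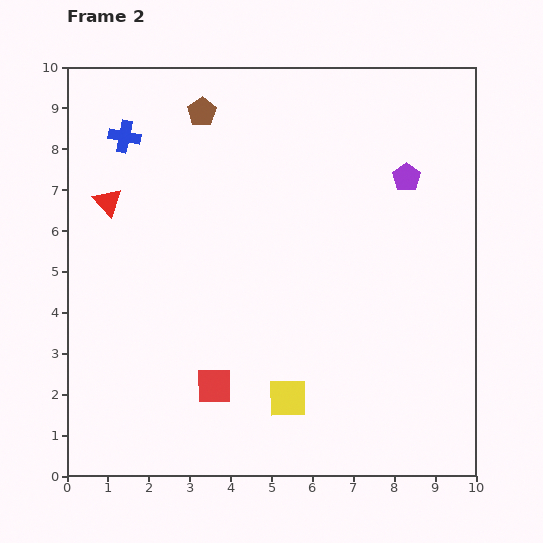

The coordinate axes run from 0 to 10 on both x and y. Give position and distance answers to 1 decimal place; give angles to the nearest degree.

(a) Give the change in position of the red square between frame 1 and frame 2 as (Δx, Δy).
(0.6, -2.2)

The red square was at (3.0, 4.4) in frame 1 and (3.6, 2.2) in frame 2.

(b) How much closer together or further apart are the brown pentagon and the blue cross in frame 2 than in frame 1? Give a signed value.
+0.3

Distance in frame 1: 1.7. Distance in frame 2: 2.0.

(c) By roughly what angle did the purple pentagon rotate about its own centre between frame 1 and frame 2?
26° clockwise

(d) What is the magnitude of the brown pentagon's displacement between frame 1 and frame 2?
3.8

The brown pentagon moved from (4.1, 5.2) to (3.3, 8.9), a distance of √(0.8² + 3.7²) ≈ 3.8.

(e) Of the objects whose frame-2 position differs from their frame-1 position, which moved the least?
the red triangle

(moved 0.7)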